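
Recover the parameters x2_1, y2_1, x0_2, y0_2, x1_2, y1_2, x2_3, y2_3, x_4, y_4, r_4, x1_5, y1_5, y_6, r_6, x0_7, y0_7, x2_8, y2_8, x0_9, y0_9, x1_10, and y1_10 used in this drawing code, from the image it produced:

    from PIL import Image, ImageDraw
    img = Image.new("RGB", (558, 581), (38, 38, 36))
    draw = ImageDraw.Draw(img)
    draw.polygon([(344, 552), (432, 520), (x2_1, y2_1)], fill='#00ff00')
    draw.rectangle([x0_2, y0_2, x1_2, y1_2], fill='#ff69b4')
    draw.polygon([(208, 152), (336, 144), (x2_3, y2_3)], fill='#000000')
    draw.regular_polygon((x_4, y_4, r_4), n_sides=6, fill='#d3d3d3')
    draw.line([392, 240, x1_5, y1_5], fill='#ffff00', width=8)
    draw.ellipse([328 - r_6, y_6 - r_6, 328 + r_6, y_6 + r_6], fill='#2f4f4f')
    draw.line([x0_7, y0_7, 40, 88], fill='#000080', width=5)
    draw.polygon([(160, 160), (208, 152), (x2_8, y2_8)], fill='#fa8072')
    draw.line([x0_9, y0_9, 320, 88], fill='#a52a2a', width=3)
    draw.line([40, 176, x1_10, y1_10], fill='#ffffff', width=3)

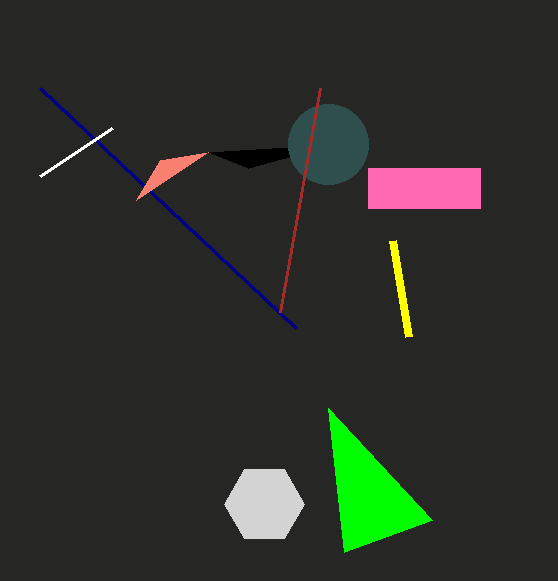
x2_1 = 328, y2_1 = 408, x0_2 = 368, y0_2 = 168, x1_2 = 480, y1_2 = 208, x2_3 = 248, y2_3 = 168, x_4 = 264, y_4 = 504, r_4 = 40, x1_5 = 408, y1_5 = 336, y_6 = 144, r_6 = 40, x0_7 = 296, y0_7 = 328, x2_8 = 136, y2_8 = 200, x0_9 = 280, y0_9 = 312, x1_10 = 112, y1_10 = 128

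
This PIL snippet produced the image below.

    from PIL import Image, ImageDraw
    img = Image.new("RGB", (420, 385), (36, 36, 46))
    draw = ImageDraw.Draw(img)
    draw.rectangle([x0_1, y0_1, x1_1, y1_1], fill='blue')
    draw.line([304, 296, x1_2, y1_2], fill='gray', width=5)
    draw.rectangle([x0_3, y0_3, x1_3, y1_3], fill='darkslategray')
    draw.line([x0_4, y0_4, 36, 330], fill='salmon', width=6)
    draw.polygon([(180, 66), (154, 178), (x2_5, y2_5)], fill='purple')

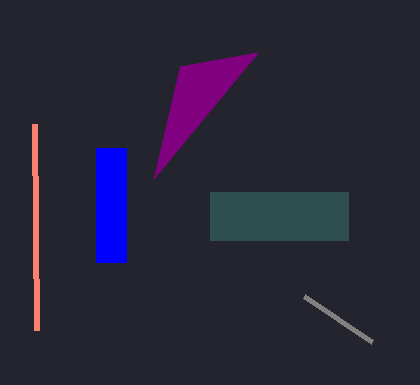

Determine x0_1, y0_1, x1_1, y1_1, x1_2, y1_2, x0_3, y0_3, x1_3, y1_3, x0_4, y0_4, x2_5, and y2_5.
x0_1 = 96
y0_1 = 148
x1_1 = 126
y1_1 = 262
x1_2 = 372
y1_2 = 342
x0_3 = 210
y0_3 = 192
x1_3 = 348
y1_3 = 240
x0_4 = 34
y0_4 = 124
x2_5 = 258
y2_5 = 52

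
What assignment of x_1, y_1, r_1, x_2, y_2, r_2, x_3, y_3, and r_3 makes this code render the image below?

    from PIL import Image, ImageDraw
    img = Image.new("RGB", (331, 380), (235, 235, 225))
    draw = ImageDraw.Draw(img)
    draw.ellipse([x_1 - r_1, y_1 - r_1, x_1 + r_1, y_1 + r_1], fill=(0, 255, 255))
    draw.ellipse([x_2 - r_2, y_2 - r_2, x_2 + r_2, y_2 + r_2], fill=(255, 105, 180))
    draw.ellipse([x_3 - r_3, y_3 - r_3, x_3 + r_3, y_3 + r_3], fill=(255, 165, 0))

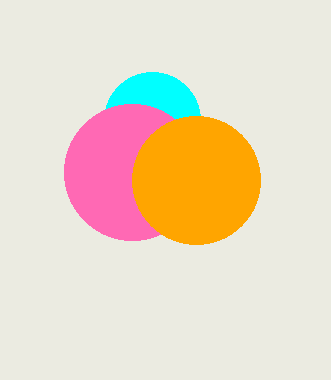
x_1 = 152; y_1 = 120; r_1 = 48; x_2 = 132; y_2 = 172; r_2 = 68; x_3 = 196; y_3 = 180; r_3 = 64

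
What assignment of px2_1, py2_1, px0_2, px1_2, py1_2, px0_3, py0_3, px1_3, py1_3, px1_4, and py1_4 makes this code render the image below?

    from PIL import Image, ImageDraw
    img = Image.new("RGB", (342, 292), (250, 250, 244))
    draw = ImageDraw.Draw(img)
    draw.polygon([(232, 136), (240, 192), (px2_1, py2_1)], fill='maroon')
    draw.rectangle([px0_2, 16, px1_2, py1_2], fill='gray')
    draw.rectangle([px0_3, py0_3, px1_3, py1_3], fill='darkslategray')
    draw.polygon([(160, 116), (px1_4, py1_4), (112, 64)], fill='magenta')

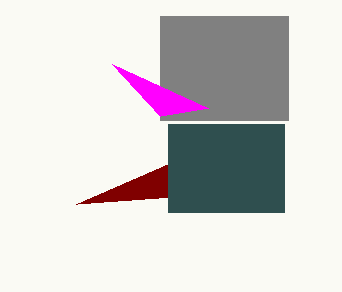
px2_1 = 76; py2_1 = 204; px0_2 = 160; px1_2 = 288; py1_2 = 120; px0_3 = 168; py0_3 = 124; px1_3 = 284; py1_3 = 212; px1_4 = 208; py1_4 = 108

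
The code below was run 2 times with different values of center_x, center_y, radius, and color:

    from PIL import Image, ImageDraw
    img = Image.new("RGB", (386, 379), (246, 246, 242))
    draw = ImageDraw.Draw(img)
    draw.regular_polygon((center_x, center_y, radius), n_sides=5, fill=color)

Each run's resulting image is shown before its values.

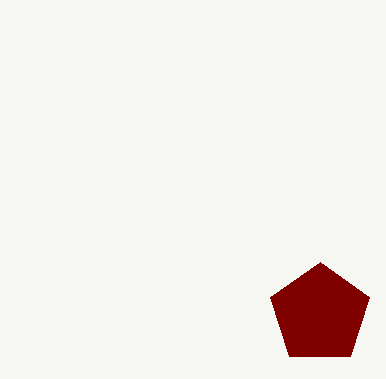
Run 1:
center_x = 320, center_y = 314, radius = 52, color = 'maroon'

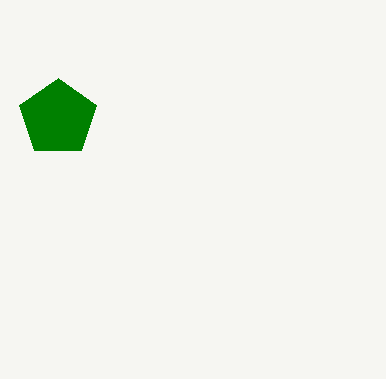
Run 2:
center_x = 58
center_y = 118
radius = 40
color = 'green'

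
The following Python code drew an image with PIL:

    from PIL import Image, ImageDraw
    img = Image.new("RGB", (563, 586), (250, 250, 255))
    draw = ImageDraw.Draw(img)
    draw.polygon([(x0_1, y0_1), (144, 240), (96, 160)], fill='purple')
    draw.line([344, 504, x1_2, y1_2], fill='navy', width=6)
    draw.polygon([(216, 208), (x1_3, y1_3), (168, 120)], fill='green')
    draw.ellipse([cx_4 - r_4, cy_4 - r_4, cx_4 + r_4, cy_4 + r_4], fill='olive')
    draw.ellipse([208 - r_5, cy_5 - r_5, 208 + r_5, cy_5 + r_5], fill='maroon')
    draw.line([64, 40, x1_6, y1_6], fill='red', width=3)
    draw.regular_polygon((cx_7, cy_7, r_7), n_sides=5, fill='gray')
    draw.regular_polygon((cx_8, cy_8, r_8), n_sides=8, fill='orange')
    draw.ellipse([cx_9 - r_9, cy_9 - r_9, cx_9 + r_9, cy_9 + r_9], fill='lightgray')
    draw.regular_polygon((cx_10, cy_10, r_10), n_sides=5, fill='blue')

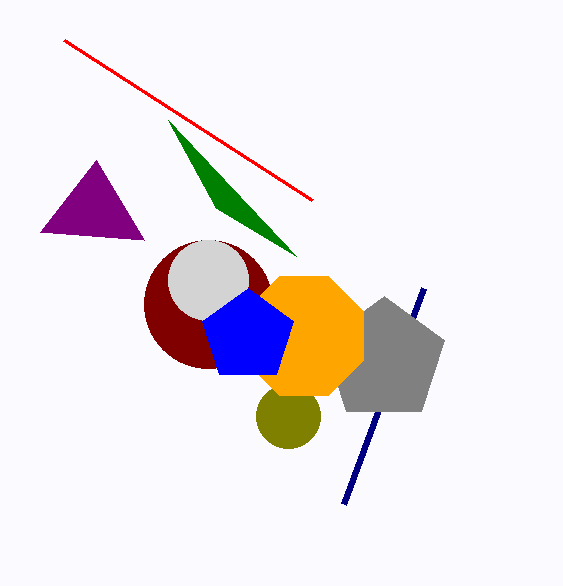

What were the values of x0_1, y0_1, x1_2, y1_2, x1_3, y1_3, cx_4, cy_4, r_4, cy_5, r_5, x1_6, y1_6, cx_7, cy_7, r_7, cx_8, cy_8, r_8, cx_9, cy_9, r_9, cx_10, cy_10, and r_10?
x0_1 = 40
y0_1 = 232
x1_2 = 424
y1_2 = 288
x1_3 = 296
y1_3 = 256
cx_4 = 288
cy_4 = 416
r_4 = 32
cy_5 = 304
r_5 = 64
x1_6 = 312
y1_6 = 200
cx_7 = 384
cy_7 = 360
r_7 = 64
cx_8 = 304
cy_8 = 336
r_8 = 64
cx_9 = 208
cy_9 = 280
r_9 = 40
cx_10 = 248
cy_10 = 336
r_10 = 48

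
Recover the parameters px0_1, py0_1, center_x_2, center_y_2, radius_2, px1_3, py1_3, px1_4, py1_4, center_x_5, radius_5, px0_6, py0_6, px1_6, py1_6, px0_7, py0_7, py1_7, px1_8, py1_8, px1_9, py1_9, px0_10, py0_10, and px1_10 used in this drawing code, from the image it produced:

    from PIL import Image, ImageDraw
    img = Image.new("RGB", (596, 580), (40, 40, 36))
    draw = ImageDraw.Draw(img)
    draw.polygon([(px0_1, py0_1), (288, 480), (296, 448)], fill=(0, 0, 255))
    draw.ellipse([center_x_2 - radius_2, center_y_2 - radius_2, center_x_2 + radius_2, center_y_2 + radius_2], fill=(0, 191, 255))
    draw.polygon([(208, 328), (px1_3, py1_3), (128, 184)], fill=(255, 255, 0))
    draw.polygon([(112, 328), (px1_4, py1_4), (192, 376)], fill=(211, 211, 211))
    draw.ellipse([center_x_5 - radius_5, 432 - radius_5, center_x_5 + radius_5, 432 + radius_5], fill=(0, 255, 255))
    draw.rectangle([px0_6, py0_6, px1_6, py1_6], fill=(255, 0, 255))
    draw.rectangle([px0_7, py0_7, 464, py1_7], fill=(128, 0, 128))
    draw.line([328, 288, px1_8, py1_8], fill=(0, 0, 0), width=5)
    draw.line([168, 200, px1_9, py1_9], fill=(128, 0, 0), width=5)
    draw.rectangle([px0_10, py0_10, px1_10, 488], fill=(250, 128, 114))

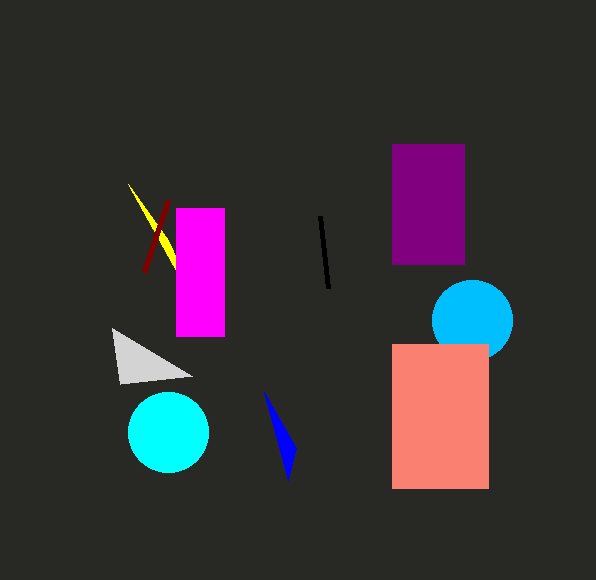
px0_1 = 264, py0_1 = 392, center_x_2 = 472, center_y_2 = 320, radius_2 = 40, px1_3 = 168, py1_3 = 240, px1_4 = 120, py1_4 = 384, center_x_5 = 168, radius_5 = 40, px0_6 = 176, py0_6 = 208, px1_6 = 224, py1_6 = 336, px0_7 = 392, py0_7 = 144, py1_7 = 264, px1_8 = 320, py1_8 = 216, px1_9 = 144, py1_9 = 272, px0_10 = 392, py0_10 = 344, px1_10 = 488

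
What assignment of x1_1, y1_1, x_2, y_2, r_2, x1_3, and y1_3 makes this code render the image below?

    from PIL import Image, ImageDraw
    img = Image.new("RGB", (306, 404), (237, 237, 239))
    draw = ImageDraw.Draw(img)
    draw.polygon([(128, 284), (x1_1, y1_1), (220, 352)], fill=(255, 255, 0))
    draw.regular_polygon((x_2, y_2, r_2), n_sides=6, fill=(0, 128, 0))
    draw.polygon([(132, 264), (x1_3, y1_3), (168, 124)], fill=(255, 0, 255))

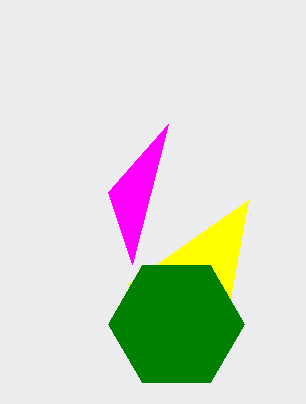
x1_1 = 248; y1_1 = 200; x_2 = 176; y_2 = 324; r_2 = 68; x1_3 = 108; y1_3 = 192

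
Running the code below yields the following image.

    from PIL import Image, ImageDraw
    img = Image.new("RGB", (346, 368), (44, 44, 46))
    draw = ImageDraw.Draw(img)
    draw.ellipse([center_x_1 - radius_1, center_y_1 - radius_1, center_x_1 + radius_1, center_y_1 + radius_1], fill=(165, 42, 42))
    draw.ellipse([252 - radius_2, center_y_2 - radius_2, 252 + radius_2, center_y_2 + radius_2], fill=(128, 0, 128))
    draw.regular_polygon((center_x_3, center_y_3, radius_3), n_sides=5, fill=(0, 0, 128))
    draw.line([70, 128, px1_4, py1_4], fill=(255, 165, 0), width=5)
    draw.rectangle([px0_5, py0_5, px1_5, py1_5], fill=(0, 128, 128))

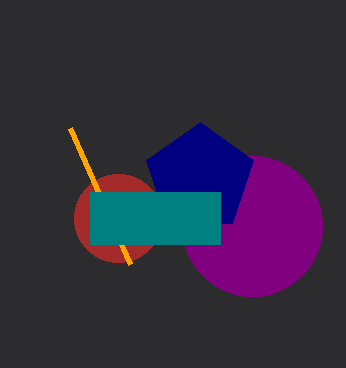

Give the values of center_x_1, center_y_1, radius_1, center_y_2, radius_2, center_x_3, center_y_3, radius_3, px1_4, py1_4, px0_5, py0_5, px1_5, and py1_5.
center_x_1 = 118
center_y_1 = 218
radius_1 = 44
center_y_2 = 226
radius_2 = 70
center_x_3 = 200
center_y_3 = 178
radius_3 = 56
px1_4 = 130
py1_4 = 264
px0_5 = 90
py0_5 = 192
px1_5 = 220
py1_5 = 244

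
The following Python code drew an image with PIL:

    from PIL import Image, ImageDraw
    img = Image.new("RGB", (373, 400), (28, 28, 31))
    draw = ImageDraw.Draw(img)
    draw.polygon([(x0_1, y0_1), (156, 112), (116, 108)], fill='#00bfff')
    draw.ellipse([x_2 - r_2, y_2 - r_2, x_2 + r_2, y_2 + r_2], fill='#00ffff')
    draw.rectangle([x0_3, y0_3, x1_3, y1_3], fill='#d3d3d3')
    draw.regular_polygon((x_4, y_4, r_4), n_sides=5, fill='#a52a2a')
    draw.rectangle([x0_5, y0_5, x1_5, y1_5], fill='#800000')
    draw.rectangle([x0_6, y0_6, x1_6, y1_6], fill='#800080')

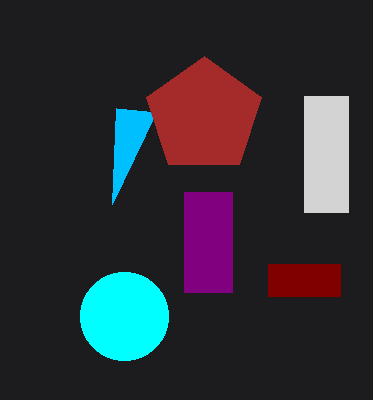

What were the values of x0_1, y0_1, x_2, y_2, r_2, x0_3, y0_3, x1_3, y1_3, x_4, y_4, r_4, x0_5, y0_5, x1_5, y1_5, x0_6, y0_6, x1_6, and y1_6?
x0_1 = 112, y0_1 = 204, x_2 = 124, y_2 = 316, r_2 = 44, x0_3 = 304, y0_3 = 96, x1_3 = 348, y1_3 = 212, x_4 = 204, y_4 = 116, r_4 = 60, x0_5 = 268, y0_5 = 264, x1_5 = 340, y1_5 = 296, x0_6 = 184, y0_6 = 192, x1_6 = 232, y1_6 = 292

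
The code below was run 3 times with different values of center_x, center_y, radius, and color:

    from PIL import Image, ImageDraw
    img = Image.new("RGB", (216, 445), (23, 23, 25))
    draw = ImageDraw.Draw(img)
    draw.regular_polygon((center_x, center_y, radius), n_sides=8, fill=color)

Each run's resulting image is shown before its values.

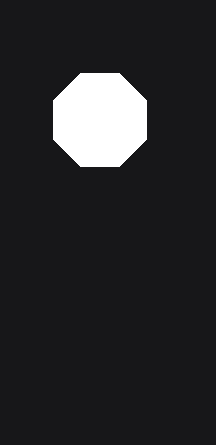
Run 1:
center_x = 100; center_y = 120; radius = 50; color = 'white'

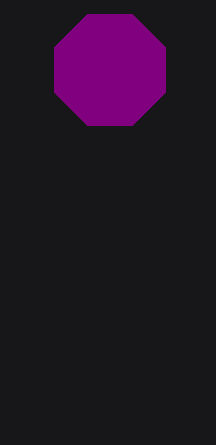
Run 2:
center_x = 110; center_y = 70; radius = 60; color = 'purple'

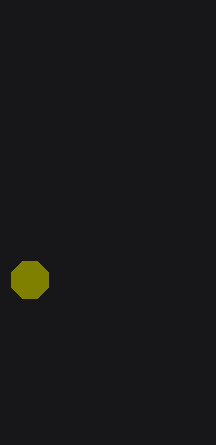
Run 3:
center_x = 30
center_y = 280
radius = 20
color = 'olive'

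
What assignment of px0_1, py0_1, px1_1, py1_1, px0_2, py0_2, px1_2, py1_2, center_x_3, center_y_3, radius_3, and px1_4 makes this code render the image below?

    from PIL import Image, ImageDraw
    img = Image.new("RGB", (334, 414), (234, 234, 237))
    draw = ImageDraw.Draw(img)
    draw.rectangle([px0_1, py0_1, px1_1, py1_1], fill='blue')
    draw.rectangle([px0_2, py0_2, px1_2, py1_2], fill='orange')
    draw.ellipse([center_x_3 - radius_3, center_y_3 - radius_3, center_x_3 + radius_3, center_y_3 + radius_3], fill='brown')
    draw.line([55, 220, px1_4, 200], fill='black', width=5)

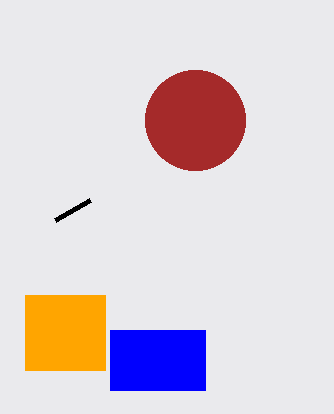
px0_1 = 110
py0_1 = 330
px1_1 = 205
py1_1 = 390
px0_2 = 25
py0_2 = 295
px1_2 = 105
py1_2 = 370
center_x_3 = 195
center_y_3 = 120
radius_3 = 50
px1_4 = 90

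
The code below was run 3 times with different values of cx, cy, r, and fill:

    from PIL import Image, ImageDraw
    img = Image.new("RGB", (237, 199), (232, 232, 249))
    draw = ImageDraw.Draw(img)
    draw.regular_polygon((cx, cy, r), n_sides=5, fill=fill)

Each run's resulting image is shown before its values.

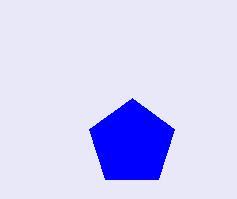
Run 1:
cx = 132; cy = 143; r = 45; fill = 'blue'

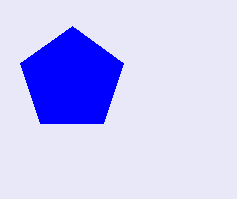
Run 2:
cx = 72
cy = 80
r = 54
fill = 'blue'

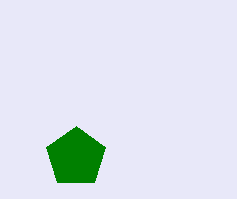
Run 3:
cx = 76; cy = 157; r = 31; fill = 'green'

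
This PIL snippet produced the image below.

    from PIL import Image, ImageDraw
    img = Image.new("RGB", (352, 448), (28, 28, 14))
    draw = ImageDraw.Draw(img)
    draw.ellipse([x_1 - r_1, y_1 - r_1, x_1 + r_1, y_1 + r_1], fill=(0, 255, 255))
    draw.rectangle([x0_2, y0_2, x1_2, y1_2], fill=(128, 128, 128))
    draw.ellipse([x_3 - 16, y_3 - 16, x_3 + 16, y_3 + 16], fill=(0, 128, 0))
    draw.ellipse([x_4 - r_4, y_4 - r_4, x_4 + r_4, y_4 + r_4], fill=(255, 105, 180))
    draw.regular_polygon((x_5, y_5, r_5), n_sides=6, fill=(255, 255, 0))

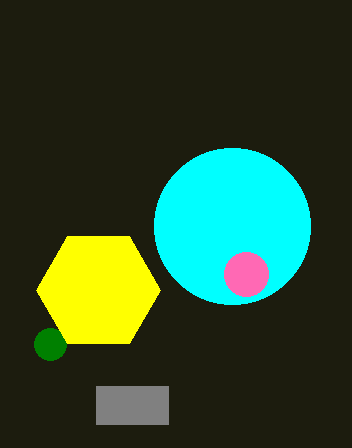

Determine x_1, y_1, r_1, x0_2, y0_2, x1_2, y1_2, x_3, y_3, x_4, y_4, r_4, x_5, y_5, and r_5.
x_1 = 232; y_1 = 226; r_1 = 78; x0_2 = 96; y0_2 = 386; x1_2 = 168; y1_2 = 424; x_3 = 50; y_3 = 344; x_4 = 246; y_4 = 274; r_4 = 22; x_5 = 98; y_5 = 290; r_5 = 62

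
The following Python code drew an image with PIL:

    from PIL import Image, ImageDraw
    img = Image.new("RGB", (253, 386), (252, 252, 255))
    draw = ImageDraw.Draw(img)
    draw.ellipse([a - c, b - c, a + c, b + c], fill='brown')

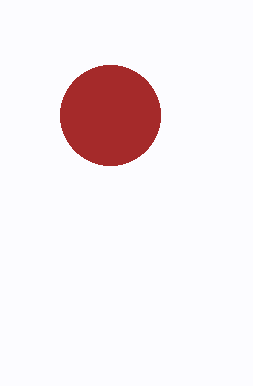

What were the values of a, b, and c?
a = 110, b = 115, c = 50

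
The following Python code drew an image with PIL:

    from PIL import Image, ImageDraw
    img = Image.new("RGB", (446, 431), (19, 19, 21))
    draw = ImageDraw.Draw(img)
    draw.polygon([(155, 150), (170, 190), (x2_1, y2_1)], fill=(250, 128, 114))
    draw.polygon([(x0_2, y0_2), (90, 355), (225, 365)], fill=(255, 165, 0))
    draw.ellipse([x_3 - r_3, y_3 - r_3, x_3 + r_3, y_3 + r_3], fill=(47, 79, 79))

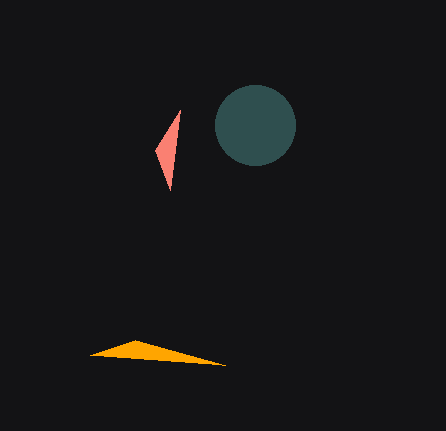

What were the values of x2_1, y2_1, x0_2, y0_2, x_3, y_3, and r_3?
x2_1 = 180; y2_1 = 110; x0_2 = 135; y0_2 = 340; x_3 = 255; y_3 = 125; r_3 = 40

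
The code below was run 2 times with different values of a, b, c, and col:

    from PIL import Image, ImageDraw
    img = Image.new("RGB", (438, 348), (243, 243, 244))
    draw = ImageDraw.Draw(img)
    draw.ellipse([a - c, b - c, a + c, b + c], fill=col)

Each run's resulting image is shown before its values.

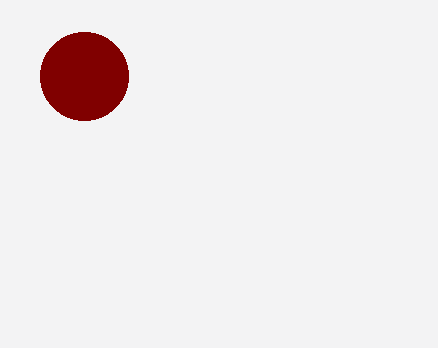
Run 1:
a = 84, b = 76, c = 44, col = 'maroon'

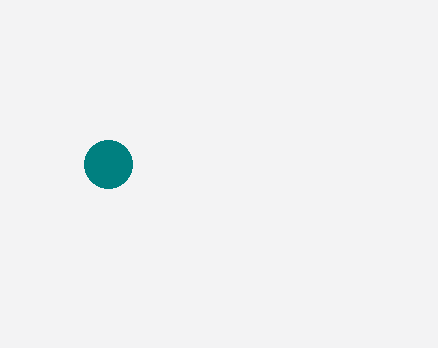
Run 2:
a = 108; b = 164; c = 24; col = 'teal'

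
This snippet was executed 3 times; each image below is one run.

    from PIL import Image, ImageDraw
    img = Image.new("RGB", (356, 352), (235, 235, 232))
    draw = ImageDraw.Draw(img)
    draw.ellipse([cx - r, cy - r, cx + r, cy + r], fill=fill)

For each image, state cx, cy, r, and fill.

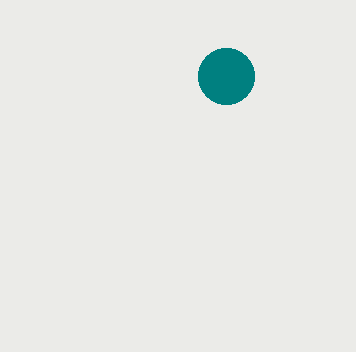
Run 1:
cx = 226, cy = 76, r = 28, fill = 'teal'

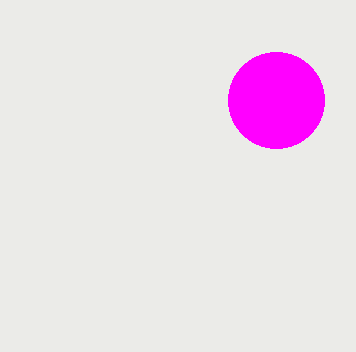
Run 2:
cx = 276
cy = 100
r = 48
fill = 'magenta'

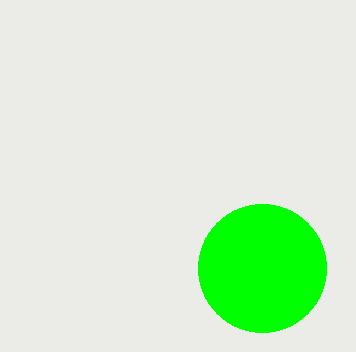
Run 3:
cx = 262; cy = 268; r = 64; fill = 'lime'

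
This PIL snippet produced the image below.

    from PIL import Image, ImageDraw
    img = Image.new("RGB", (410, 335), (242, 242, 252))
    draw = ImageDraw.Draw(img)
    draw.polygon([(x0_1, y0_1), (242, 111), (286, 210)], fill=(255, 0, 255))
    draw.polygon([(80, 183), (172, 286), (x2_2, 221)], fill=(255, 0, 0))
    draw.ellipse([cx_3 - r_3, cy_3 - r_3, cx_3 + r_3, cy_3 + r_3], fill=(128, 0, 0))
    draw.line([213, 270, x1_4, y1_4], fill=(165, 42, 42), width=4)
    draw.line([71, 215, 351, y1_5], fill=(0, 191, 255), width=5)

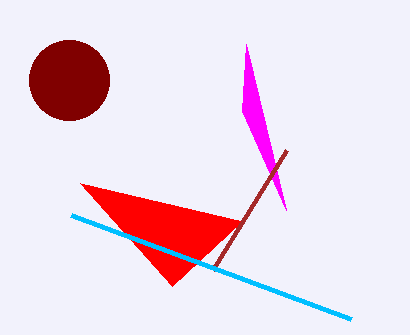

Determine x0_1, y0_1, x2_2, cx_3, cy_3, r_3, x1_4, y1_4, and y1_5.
x0_1 = 246; y0_1 = 44; x2_2 = 242; cx_3 = 69; cy_3 = 80; r_3 = 40; x1_4 = 287; y1_4 = 150; y1_5 = 319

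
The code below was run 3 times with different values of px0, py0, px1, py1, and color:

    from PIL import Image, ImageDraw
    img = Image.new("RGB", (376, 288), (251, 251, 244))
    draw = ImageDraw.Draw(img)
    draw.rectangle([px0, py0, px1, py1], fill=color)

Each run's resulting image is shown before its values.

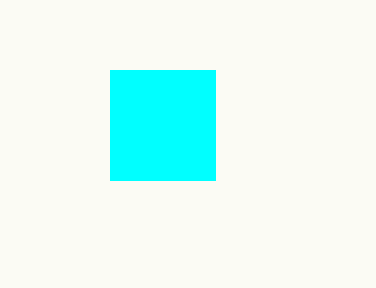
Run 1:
px0 = 110; py0 = 70; px1 = 215; py1 = 180; color = 'cyan'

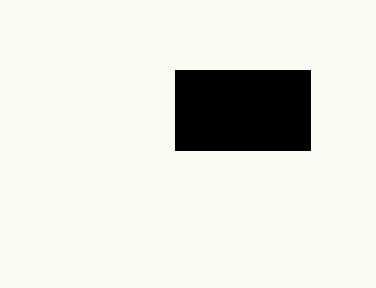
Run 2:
px0 = 175, py0 = 70, px1 = 310, py1 = 150, color = 'black'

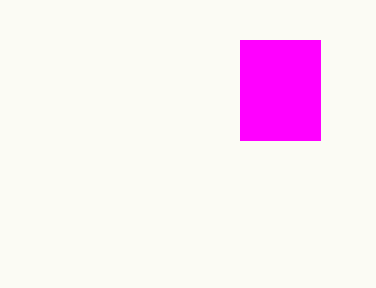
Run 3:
px0 = 240
py0 = 40
px1 = 320
py1 = 140
color = 'magenta'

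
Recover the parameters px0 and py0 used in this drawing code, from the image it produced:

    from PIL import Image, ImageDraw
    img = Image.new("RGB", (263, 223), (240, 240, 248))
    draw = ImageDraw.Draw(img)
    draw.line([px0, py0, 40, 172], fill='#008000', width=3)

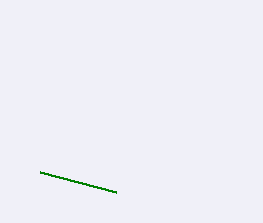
px0 = 116
py0 = 192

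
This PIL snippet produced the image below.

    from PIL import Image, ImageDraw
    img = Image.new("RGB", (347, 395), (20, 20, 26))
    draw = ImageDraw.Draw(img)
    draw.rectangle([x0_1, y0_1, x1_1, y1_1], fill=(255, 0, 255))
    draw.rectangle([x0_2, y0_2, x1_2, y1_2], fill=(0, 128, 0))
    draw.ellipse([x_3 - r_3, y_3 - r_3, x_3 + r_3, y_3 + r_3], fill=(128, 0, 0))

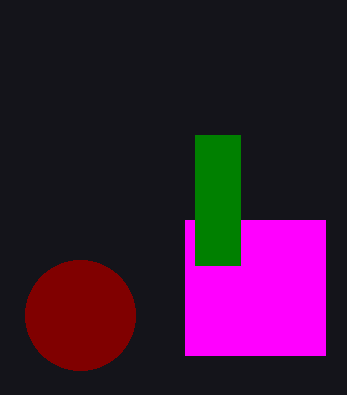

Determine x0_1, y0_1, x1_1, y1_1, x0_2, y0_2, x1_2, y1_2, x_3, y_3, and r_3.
x0_1 = 185; y0_1 = 220; x1_1 = 325; y1_1 = 355; x0_2 = 195; y0_2 = 135; x1_2 = 240; y1_2 = 265; x_3 = 80; y_3 = 315; r_3 = 55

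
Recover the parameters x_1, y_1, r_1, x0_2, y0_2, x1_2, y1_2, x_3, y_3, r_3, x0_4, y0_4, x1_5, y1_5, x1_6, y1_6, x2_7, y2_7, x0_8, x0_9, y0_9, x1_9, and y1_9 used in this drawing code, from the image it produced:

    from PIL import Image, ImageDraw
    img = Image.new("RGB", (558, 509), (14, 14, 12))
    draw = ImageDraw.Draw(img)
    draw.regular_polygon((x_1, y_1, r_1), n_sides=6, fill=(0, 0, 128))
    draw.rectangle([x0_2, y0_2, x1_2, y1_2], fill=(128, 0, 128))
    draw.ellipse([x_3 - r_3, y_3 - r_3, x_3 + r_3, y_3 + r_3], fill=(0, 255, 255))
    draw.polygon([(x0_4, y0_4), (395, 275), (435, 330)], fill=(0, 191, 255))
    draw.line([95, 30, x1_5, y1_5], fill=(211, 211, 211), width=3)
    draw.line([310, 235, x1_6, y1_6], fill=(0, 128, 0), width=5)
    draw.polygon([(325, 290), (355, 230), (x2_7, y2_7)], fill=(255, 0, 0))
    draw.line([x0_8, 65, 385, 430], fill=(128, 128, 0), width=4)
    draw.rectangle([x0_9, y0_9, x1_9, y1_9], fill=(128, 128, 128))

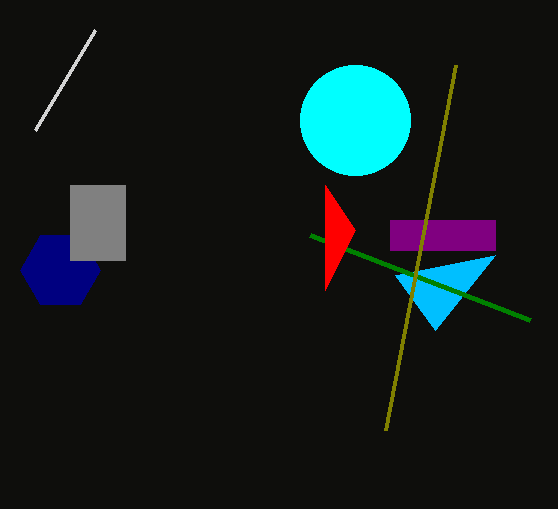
x_1 = 60
y_1 = 270
r_1 = 40
x0_2 = 390
y0_2 = 220
x1_2 = 495
y1_2 = 250
x_3 = 355
y_3 = 120
r_3 = 55
x0_4 = 495
y0_4 = 255
x1_5 = 35
y1_5 = 130
x1_6 = 530
y1_6 = 320
x2_7 = 325
y2_7 = 185
x0_8 = 455
x0_9 = 70
y0_9 = 185
x1_9 = 125
y1_9 = 260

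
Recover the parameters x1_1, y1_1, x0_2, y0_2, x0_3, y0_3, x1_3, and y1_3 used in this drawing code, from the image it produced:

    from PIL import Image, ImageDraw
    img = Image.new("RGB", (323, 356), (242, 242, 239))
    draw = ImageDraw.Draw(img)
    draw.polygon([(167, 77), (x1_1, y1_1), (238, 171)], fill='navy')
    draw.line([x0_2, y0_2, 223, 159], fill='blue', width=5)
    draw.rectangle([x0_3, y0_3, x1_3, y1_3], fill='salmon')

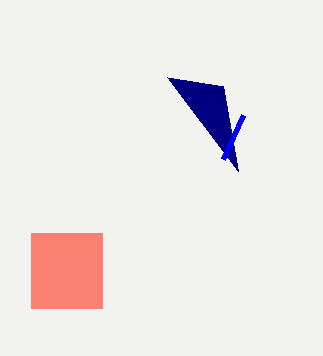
x1_1 = 223; y1_1 = 86; x0_2 = 243; y0_2 = 115; x0_3 = 31; y0_3 = 233; x1_3 = 102; y1_3 = 308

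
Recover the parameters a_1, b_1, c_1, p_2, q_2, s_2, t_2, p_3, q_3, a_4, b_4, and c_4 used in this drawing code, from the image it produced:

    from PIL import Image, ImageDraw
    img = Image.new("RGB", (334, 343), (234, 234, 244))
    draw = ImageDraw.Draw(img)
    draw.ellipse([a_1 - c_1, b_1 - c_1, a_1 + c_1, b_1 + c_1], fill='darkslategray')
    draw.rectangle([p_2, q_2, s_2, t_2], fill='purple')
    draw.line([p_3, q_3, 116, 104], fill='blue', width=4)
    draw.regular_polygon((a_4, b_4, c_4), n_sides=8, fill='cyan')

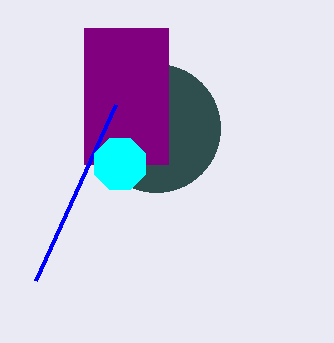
a_1 = 156, b_1 = 128, c_1 = 64, p_2 = 84, q_2 = 28, s_2 = 168, t_2 = 164, p_3 = 36, q_3 = 280, a_4 = 120, b_4 = 164, c_4 = 28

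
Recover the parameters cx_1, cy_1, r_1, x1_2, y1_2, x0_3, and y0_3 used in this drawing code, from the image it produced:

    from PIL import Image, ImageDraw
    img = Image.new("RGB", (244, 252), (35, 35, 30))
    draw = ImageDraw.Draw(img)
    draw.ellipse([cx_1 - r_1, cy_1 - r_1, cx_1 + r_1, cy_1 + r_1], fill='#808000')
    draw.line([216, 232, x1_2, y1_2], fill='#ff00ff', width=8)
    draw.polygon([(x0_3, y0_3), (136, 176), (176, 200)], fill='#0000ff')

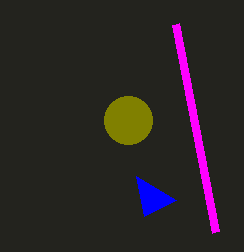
cx_1 = 128, cy_1 = 120, r_1 = 24, x1_2 = 176, y1_2 = 24, x0_3 = 144, y0_3 = 216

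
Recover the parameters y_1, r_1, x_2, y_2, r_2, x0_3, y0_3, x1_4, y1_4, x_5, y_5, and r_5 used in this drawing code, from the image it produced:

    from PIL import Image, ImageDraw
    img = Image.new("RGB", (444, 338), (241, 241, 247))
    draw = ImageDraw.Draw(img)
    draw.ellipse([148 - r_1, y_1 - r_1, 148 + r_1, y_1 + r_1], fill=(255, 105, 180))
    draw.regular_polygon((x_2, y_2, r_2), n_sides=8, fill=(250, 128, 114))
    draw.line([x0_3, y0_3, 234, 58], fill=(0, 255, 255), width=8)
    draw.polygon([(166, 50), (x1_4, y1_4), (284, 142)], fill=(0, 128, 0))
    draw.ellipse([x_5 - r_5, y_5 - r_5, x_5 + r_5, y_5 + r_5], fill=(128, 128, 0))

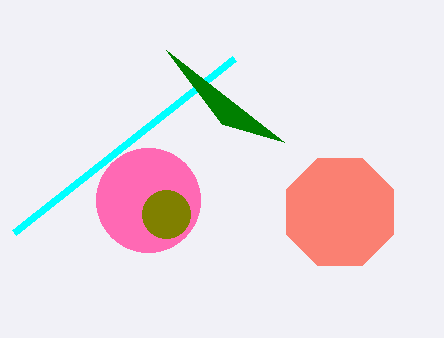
y_1 = 200, r_1 = 52, x_2 = 340, y_2 = 212, r_2 = 58, x0_3 = 14, y0_3 = 232, x1_4 = 222, y1_4 = 124, x_5 = 166, y_5 = 214, r_5 = 24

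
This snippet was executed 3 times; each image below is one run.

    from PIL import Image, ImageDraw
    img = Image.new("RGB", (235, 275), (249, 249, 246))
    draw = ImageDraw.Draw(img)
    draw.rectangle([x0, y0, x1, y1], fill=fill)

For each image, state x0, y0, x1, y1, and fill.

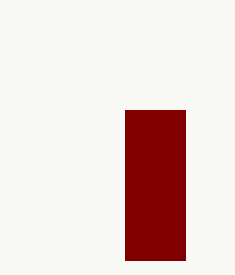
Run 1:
x0 = 125, y0 = 110, x1 = 185, y1 = 260, fill = 'maroon'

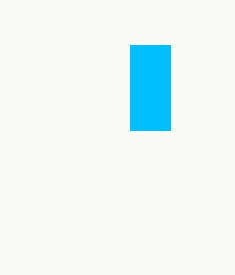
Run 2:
x0 = 130, y0 = 45, x1 = 170, y1 = 130, fill = 'deepskyblue'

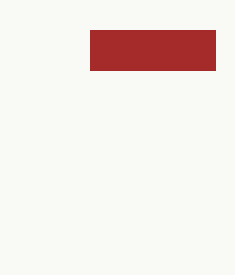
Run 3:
x0 = 90, y0 = 30, x1 = 215, y1 = 70, fill = 'brown'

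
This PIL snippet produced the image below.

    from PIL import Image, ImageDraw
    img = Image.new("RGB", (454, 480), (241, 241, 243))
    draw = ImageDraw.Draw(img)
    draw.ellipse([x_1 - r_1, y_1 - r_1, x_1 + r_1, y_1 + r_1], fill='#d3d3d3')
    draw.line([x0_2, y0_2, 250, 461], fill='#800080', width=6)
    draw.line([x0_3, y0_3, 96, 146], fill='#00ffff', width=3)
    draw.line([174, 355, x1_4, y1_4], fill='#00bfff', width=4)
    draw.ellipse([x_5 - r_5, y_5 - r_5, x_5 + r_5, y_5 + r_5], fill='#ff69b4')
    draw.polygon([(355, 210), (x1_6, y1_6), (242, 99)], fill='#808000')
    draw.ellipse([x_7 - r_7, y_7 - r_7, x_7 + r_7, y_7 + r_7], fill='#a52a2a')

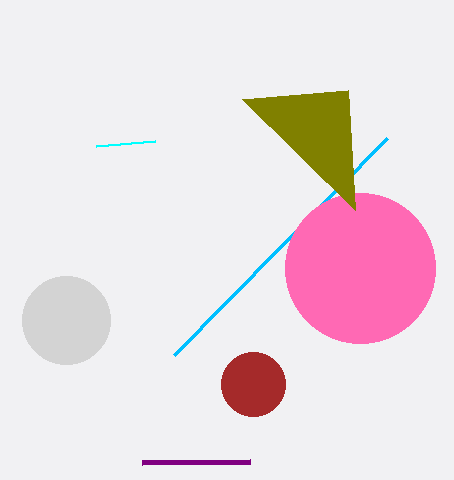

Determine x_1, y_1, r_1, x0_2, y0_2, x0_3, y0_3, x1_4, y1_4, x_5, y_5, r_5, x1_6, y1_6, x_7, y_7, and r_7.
x_1 = 66; y_1 = 320; r_1 = 44; x0_2 = 142; y0_2 = 462; x0_3 = 155; y0_3 = 141; x1_4 = 387; y1_4 = 138; x_5 = 360; y_5 = 268; r_5 = 75; x1_6 = 348; y1_6 = 90; x_7 = 253; y_7 = 384; r_7 = 32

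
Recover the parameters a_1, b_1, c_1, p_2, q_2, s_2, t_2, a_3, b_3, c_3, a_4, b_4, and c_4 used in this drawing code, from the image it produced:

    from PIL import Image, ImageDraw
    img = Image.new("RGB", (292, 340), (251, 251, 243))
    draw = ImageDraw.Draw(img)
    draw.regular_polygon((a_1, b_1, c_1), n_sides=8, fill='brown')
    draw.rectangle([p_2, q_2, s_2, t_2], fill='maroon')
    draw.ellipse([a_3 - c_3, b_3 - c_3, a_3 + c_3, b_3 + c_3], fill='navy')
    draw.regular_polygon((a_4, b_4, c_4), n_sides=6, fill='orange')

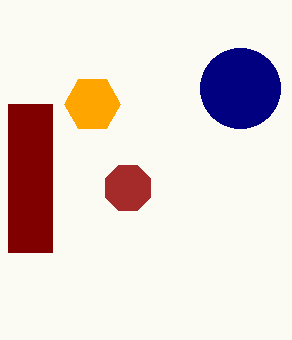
a_1 = 128; b_1 = 188; c_1 = 24; p_2 = 8; q_2 = 104; s_2 = 52; t_2 = 252; a_3 = 240; b_3 = 88; c_3 = 40; a_4 = 92; b_4 = 104; c_4 = 28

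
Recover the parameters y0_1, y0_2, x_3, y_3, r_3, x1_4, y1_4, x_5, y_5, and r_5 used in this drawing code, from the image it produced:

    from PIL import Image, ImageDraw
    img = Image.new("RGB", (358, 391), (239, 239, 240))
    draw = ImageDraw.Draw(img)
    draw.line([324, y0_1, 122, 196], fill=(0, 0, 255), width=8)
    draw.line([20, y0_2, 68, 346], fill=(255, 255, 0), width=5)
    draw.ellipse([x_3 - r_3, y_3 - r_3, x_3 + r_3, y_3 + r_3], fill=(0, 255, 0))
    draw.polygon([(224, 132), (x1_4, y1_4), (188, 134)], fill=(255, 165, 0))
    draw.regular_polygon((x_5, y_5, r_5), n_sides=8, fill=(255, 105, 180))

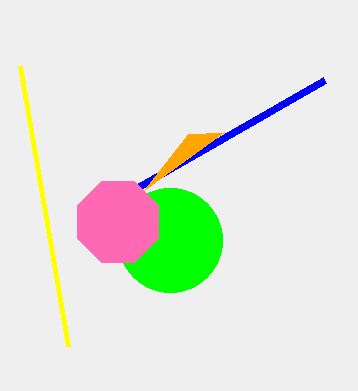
y0_1 = 80
y0_2 = 66
x_3 = 170
y_3 = 240
r_3 = 52
x1_4 = 144
y1_4 = 190
x_5 = 118
y_5 = 222
r_5 = 44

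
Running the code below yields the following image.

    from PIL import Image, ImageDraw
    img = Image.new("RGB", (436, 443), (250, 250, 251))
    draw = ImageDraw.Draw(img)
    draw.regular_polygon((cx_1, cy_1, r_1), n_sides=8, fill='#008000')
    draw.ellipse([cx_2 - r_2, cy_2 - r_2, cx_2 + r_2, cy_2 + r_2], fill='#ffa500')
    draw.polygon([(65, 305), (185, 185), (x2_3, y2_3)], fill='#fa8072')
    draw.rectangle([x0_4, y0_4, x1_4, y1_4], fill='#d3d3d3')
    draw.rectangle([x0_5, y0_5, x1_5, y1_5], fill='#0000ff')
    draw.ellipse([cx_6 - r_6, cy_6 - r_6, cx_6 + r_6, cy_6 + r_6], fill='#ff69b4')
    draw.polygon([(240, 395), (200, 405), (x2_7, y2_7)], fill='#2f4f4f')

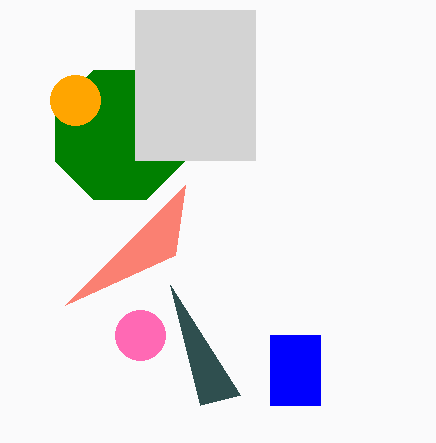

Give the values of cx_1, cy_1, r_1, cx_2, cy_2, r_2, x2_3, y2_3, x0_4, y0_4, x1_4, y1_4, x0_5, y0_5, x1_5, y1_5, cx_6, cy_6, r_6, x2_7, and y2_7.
cx_1 = 120, cy_1 = 135, r_1 = 70, cx_2 = 75, cy_2 = 100, r_2 = 25, x2_3 = 175, y2_3 = 255, x0_4 = 135, y0_4 = 10, x1_4 = 255, y1_4 = 160, x0_5 = 270, y0_5 = 335, x1_5 = 320, y1_5 = 405, cx_6 = 140, cy_6 = 335, r_6 = 25, x2_7 = 170, y2_7 = 285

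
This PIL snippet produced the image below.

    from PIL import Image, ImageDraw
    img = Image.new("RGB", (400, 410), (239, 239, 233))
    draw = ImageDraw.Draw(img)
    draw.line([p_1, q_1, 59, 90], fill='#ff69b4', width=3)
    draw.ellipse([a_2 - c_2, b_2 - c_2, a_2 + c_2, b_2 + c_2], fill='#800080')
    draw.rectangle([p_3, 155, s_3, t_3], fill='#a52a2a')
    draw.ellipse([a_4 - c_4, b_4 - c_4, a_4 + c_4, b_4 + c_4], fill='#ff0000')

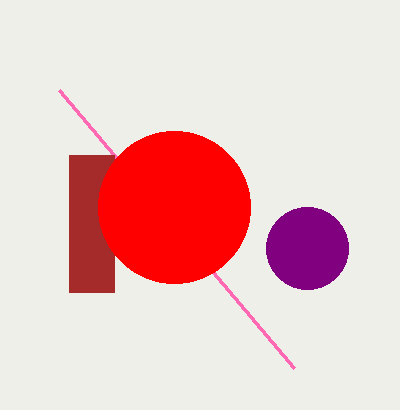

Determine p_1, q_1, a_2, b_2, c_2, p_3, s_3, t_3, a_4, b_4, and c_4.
p_1 = 294; q_1 = 368; a_2 = 307; b_2 = 248; c_2 = 41; p_3 = 69; s_3 = 114; t_3 = 292; a_4 = 174; b_4 = 207; c_4 = 76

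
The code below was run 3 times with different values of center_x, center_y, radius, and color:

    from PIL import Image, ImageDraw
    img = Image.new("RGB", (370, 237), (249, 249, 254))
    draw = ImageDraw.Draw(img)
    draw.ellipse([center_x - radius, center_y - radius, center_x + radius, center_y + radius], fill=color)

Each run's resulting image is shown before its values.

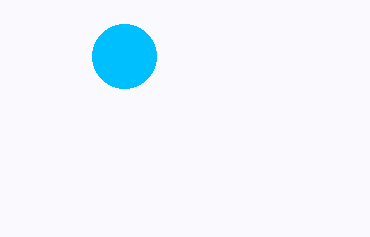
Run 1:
center_x = 124; center_y = 56; radius = 32; color = 'deepskyblue'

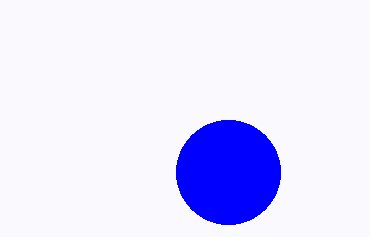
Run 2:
center_x = 228
center_y = 172
radius = 52
color = 'blue'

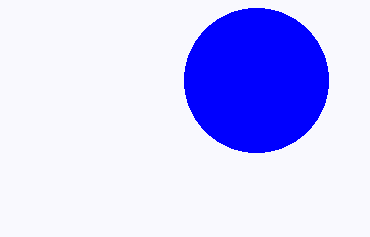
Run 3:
center_x = 256
center_y = 80
radius = 72
color = 'blue'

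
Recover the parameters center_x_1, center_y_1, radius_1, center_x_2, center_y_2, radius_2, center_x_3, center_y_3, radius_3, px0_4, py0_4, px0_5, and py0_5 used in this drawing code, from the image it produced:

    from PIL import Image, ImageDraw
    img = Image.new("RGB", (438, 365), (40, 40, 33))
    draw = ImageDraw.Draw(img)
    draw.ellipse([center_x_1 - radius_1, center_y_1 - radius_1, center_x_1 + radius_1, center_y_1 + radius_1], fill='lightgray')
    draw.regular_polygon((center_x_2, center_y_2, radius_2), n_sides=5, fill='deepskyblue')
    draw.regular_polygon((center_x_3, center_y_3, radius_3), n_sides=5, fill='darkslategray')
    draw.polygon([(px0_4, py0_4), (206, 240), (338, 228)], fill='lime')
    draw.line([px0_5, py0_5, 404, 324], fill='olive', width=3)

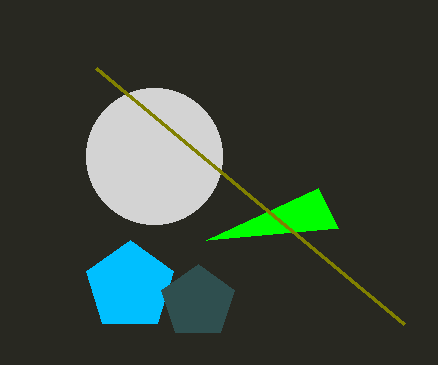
center_x_1 = 154; center_y_1 = 156; radius_1 = 68; center_x_2 = 130; center_y_2 = 286; radius_2 = 46; center_x_3 = 198; center_y_3 = 302; radius_3 = 38; px0_4 = 318; py0_4 = 188; px0_5 = 96; py0_5 = 68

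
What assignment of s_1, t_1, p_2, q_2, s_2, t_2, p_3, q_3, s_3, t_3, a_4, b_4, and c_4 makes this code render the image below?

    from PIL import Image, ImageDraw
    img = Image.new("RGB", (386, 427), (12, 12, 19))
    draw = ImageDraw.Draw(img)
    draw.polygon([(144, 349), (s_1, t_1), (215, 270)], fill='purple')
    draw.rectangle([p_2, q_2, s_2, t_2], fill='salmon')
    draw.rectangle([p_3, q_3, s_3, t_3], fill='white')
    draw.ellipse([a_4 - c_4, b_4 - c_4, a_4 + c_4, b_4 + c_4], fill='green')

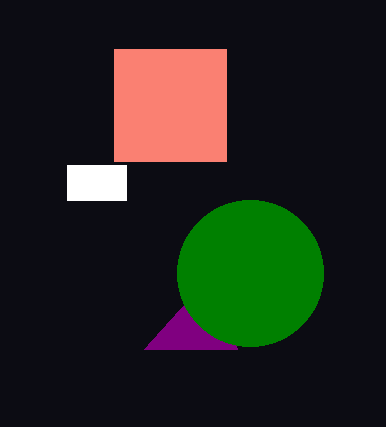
s_1 = 237
t_1 = 349
p_2 = 114
q_2 = 49
s_2 = 226
t_2 = 161
p_3 = 67
q_3 = 165
s_3 = 126
t_3 = 200
a_4 = 250
b_4 = 273
c_4 = 73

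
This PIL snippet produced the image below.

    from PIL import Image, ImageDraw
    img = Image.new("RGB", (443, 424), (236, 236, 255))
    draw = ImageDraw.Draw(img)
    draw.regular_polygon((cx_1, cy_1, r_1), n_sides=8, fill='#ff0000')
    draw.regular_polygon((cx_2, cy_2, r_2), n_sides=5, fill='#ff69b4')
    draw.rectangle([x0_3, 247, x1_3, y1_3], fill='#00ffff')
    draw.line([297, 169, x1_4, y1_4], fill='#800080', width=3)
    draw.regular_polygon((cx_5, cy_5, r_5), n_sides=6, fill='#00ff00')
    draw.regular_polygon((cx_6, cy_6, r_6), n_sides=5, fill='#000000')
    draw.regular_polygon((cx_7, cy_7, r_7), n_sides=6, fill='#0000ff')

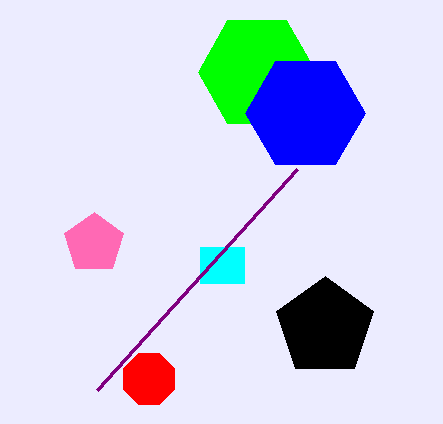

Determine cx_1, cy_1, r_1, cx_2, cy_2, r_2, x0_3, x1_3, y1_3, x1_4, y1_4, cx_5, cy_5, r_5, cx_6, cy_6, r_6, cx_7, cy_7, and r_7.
cx_1 = 149; cy_1 = 379; r_1 = 28; cx_2 = 94; cy_2 = 243; r_2 = 31; x0_3 = 200; x1_3 = 244; y1_3 = 283; x1_4 = 97; y1_4 = 390; cx_5 = 257; cy_5 = 72; r_5 = 59; cx_6 = 325; cy_6 = 327; r_6 = 51; cx_7 = 305; cy_7 = 113; r_7 = 60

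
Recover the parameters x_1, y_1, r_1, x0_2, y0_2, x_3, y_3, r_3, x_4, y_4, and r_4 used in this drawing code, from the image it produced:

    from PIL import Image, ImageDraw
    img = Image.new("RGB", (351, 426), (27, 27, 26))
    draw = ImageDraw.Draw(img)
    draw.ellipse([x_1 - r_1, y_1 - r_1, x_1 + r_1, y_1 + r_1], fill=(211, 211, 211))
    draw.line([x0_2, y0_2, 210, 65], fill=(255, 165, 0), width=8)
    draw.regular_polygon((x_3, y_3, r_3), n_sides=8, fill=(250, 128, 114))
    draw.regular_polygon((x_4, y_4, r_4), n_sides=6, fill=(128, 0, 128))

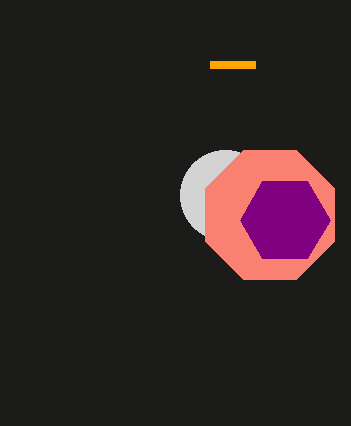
x_1 = 225
y_1 = 195
r_1 = 45
x0_2 = 255
y0_2 = 65
x_3 = 270
y_3 = 215
r_3 = 70
x_4 = 285
y_4 = 220
r_4 = 45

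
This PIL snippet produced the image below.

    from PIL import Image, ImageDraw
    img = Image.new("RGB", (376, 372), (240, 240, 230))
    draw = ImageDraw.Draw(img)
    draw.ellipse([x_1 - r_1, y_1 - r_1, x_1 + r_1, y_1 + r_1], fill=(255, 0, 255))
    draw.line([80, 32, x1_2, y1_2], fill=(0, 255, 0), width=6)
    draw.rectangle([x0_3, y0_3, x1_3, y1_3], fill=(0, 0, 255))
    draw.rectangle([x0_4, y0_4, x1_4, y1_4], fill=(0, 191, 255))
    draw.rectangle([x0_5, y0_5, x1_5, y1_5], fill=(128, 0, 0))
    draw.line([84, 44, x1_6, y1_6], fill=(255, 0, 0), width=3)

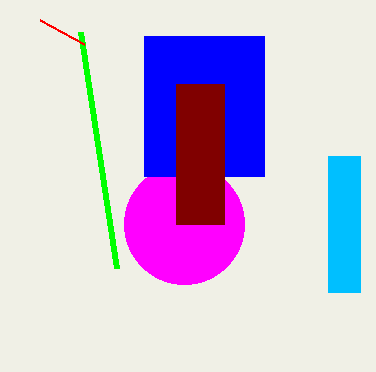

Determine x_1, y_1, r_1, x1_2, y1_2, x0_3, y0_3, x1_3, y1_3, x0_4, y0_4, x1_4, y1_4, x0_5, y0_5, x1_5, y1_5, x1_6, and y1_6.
x_1 = 184; y_1 = 224; r_1 = 60; x1_2 = 116; y1_2 = 268; x0_3 = 144; y0_3 = 36; x1_3 = 264; y1_3 = 176; x0_4 = 328; y0_4 = 156; x1_4 = 360; y1_4 = 292; x0_5 = 176; y0_5 = 84; x1_5 = 224; y1_5 = 224; x1_6 = 40; y1_6 = 20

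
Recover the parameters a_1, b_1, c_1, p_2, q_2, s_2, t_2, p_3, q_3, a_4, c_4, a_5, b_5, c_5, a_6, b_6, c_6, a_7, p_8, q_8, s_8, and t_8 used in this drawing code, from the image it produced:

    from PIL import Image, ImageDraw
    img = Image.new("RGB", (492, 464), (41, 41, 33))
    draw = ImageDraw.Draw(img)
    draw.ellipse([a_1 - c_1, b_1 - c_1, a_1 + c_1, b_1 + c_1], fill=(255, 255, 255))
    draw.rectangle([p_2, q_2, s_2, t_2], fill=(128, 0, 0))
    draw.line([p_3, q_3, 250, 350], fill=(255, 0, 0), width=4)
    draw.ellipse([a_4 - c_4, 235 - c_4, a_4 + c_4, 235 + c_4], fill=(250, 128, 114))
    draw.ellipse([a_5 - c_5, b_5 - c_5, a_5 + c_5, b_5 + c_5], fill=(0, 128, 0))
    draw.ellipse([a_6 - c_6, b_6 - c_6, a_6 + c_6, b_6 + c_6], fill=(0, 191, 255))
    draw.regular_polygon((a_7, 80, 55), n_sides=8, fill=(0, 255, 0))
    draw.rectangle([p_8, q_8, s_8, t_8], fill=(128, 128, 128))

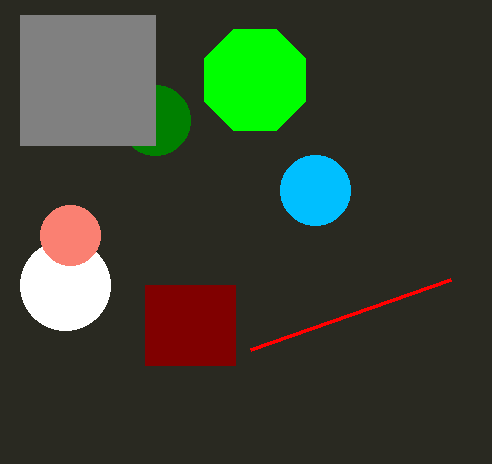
a_1 = 65; b_1 = 285; c_1 = 45; p_2 = 145; q_2 = 285; s_2 = 235; t_2 = 365; p_3 = 450; q_3 = 280; a_4 = 70; c_4 = 30; a_5 = 155; b_5 = 120; c_5 = 35; a_6 = 315; b_6 = 190; c_6 = 35; a_7 = 255; p_8 = 20; q_8 = 15; s_8 = 155; t_8 = 145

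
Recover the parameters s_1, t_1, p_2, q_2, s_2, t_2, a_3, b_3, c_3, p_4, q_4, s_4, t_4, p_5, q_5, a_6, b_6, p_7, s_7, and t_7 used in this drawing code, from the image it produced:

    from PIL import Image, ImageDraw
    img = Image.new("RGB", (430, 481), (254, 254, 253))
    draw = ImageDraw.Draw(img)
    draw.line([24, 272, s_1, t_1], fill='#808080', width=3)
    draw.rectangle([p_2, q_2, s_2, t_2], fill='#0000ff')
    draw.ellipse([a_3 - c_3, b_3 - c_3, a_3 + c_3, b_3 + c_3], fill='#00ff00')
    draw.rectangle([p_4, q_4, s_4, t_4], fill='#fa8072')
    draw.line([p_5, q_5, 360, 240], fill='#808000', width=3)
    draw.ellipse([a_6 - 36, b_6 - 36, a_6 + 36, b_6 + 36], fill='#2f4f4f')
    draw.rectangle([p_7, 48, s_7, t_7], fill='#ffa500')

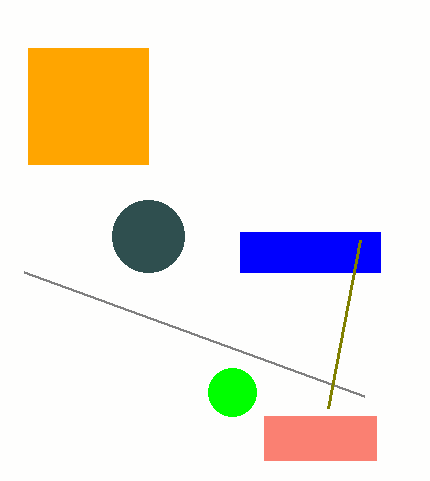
s_1 = 364, t_1 = 396, p_2 = 240, q_2 = 232, s_2 = 380, t_2 = 272, a_3 = 232, b_3 = 392, c_3 = 24, p_4 = 264, q_4 = 416, s_4 = 376, t_4 = 460, p_5 = 328, q_5 = 408, a_6 = 148, b_6 = 236, p_7 = 28, s_7 = 148, t_7 = 164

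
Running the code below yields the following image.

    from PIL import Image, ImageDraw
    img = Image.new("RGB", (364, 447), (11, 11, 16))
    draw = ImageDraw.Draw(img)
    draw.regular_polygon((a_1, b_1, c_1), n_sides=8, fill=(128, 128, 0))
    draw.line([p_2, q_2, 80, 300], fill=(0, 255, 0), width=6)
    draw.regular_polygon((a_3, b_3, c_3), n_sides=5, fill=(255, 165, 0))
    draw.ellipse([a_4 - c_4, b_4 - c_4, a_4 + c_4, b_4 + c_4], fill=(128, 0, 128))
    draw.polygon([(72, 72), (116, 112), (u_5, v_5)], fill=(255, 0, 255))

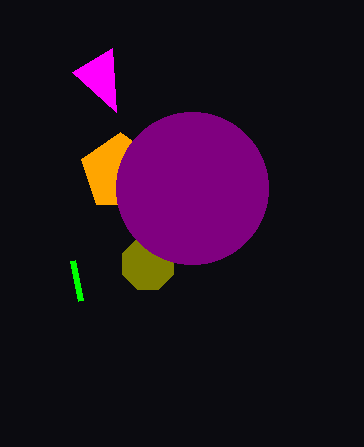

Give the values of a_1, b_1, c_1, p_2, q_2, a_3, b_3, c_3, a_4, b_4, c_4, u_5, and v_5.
a_1 = 148; b_1 = 264; c_1 = 28; p_2 = 72; q_2 = 260; a_3 = 120; b_3 = 172; c_3 = 40; a_4 = 192; b_4 = 188; c_4 = 76; u_5 = 112; v_5 = 48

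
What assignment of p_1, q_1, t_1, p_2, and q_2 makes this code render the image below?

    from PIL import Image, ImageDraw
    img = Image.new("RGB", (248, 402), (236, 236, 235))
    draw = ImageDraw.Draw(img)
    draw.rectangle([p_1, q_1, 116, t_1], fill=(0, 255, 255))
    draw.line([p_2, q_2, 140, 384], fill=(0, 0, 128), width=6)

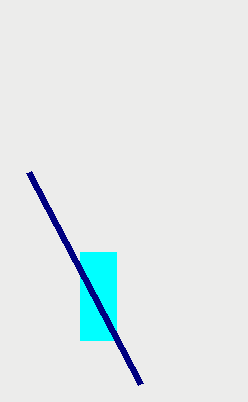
p_1 = 80; q_1 = 252; t_1 = 340; p_2 = 28; q_2 = 172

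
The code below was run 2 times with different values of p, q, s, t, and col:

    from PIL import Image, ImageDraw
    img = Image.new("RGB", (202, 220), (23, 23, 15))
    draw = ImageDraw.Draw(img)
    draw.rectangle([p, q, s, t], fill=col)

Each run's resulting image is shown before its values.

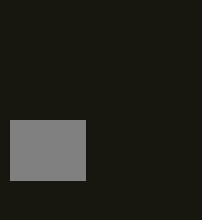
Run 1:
p = 10
q = 120
s = 85
t = 180
col = 'gray'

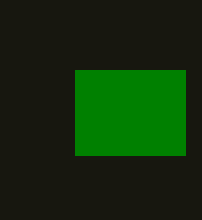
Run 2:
p = 75
q = 70
s = 185
t = 155
col = 'green'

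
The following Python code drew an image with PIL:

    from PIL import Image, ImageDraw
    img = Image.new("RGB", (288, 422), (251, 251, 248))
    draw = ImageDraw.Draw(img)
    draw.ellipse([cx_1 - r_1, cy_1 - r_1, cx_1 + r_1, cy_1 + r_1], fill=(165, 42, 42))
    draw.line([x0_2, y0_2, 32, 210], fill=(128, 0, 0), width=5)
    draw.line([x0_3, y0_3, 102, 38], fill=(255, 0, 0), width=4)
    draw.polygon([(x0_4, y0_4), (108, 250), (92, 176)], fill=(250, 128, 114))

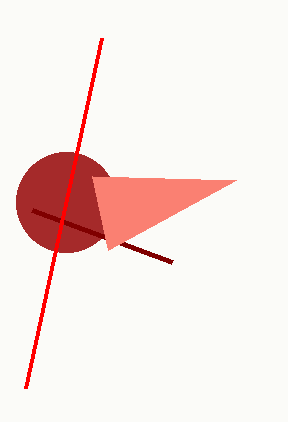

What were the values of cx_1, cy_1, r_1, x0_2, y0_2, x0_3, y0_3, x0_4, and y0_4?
cx_1 = 66
cy_1 = 202
r_1 = 50
x0_2 = 172
y0_2 = 262
x0_3 = 26
y0_3 = 388
x0_4 = 236
y0_4 = 180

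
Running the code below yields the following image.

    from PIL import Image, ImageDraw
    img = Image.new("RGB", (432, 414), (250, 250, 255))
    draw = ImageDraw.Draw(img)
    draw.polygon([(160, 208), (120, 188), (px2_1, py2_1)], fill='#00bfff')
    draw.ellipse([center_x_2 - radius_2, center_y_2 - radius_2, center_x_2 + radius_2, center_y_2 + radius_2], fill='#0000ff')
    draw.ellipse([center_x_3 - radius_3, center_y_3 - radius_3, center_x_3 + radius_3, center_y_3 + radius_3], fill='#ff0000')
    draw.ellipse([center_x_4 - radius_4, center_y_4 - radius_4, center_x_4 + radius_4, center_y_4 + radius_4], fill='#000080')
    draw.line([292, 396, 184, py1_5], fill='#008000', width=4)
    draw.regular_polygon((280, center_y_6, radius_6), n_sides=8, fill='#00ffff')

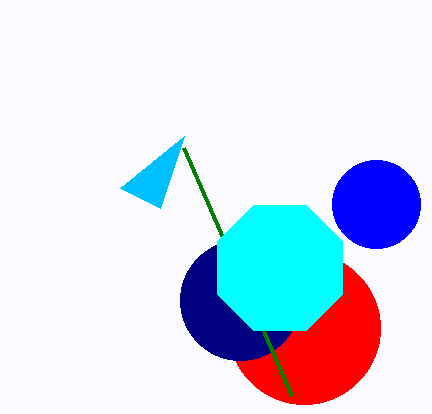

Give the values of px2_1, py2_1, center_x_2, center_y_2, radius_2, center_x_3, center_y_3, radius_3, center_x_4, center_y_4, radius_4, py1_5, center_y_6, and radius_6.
px2_1 = 184, py2_1 = 136, center_x_2 = 376, center_y_2 = 204, radius_2 = 44, center_x_3 = 304, center_y_3 = 328, radius_3 = 76, center_x_4 = 240, center_y_4 = 300, radius_4 = 60, py1_5 = 148, center_y_6 = 268, radius_6 = 68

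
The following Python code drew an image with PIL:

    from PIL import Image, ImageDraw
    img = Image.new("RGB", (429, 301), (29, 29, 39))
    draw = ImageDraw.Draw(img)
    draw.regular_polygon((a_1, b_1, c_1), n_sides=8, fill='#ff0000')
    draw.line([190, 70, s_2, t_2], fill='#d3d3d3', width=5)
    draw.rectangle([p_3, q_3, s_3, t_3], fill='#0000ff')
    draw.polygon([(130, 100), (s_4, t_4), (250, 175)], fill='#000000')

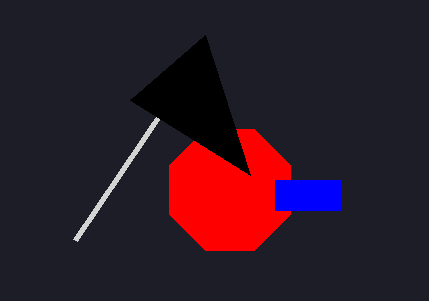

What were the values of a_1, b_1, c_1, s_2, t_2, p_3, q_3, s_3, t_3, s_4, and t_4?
a_1 = 230
b_1 = 190
c_1 = 65
s_2 = 75
t_2 = 240
p_3 = 275
q_3 = 180
s_3 = 340
t_3 = 210
s_4 = 205
t_4 = 35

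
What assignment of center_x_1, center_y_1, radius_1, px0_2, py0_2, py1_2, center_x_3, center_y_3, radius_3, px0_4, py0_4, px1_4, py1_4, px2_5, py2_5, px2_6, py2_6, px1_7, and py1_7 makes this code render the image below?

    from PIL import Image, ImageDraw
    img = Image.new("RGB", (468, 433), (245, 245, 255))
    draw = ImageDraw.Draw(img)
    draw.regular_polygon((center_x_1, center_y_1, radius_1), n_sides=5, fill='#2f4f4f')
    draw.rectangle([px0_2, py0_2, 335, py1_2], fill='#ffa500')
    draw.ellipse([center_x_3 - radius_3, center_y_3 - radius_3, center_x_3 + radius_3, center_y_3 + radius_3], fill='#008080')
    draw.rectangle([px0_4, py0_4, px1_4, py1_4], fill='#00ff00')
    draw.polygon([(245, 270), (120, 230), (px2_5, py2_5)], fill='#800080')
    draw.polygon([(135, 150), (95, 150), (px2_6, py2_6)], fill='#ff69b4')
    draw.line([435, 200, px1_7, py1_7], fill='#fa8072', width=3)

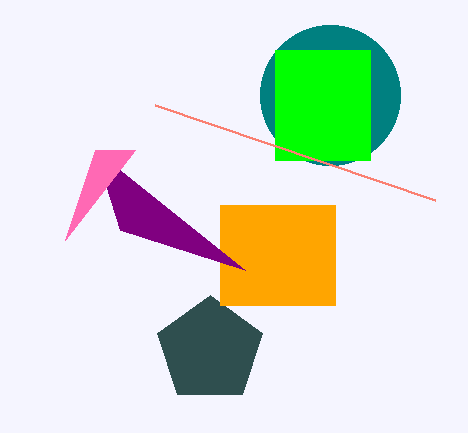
center_x_1 = 210, center_y_1 = 350, radius_1 = 55, px0_2 = 220, py0_2 = 205, py1_2 = 305, center_x_3 = 330, center_y_3 = 95, radius_3 = 70, px0_4 = 275, py0_4 = 50, px1_4 = 370, py1_4 = 160, px2_5 = 95, py2_5 = 150, px2_6 = 65, py2_6 = 240, px1_7 = 155, py1_7 = 105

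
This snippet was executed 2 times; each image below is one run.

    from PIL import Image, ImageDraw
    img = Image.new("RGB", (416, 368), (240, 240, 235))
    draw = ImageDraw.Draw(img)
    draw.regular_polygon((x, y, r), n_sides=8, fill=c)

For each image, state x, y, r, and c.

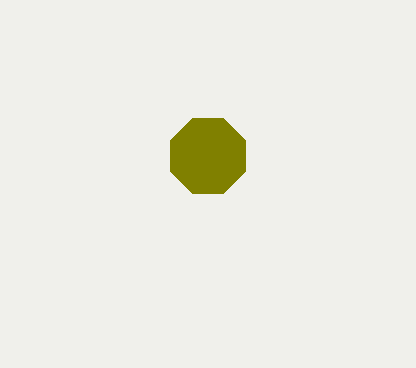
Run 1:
x = 208
y = 156
r = 41
c = 'olive'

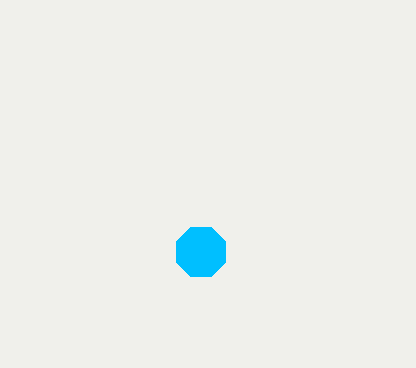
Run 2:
x = 201, y = 252, r = 27, c = 'deepskyblue'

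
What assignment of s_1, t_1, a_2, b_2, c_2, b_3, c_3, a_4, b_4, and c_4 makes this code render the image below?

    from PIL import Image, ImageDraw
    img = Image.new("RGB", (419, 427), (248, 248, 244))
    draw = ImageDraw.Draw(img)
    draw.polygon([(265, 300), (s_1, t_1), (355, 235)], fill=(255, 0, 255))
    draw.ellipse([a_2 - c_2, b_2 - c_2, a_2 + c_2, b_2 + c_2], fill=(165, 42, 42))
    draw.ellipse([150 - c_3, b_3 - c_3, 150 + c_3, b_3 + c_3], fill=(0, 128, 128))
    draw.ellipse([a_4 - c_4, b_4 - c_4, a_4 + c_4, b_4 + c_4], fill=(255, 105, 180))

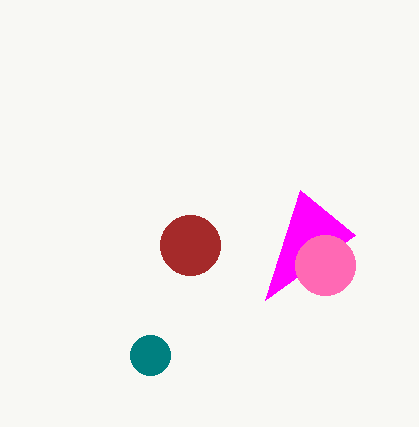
s_1 = 300, t_1 = 190, a_2 = 190, b_2 = 245, c_2 = 30, b_3 = 355, c_3 = 20, a_4 = 325, b_4 = 265, c_4 = 30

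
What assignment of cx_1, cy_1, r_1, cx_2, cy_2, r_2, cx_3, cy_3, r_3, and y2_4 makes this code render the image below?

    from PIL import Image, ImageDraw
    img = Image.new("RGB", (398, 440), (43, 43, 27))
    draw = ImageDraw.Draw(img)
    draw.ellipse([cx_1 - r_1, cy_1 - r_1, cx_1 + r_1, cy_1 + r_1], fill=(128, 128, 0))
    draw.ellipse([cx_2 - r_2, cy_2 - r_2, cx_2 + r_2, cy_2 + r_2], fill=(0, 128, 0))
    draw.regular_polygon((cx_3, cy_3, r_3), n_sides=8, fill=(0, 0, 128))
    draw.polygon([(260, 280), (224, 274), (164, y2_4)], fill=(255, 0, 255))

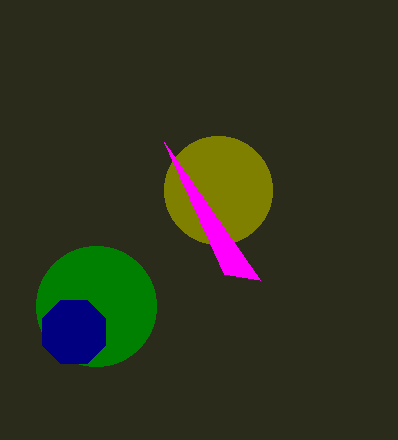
cx_1 = 218; cy_1 = 190; r_1 = 54; cx_2 = 96; cy_2 = 306; r_2 = 60; cx_3 = 74; cy_3 = 332; r_3 = 34; y2_4 = 142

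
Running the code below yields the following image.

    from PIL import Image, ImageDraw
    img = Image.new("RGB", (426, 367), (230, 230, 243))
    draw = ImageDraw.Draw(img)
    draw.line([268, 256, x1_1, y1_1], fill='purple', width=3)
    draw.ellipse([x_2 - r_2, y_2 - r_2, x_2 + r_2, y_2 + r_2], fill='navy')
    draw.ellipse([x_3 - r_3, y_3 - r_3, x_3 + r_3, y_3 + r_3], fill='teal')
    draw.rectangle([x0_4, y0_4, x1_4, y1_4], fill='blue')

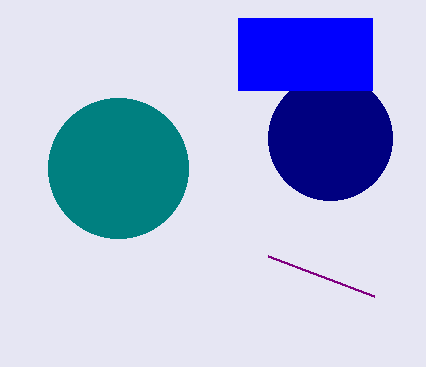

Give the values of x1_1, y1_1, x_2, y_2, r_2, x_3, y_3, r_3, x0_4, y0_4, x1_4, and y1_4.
x1_1 = 374; y1_1 = 296; x_2 = 330; y_2 = 138; r_2 = 62; x_3 = 118; y_3 = 168; r_3 = 70; x0_4 = 238; y0_4 = 18; x1_4 = 372; y1_4 = 90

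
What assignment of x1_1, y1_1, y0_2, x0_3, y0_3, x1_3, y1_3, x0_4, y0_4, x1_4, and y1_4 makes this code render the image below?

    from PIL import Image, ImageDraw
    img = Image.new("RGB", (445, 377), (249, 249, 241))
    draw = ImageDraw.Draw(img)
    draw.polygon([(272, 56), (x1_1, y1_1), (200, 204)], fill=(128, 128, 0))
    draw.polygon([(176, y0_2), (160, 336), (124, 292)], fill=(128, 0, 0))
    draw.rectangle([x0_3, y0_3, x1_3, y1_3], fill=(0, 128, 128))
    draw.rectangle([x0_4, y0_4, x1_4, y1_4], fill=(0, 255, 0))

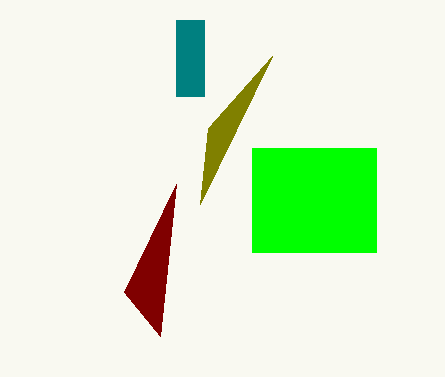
x1_1 = 208
y1_1 = 128
y0_2 = 184
x0_3 = 176
y0_3 = 20
x1_3 = 204
y1_3 = 96
x0_4 = 252
y0_4 = 148
x1_4 = 376
y1_4 = 252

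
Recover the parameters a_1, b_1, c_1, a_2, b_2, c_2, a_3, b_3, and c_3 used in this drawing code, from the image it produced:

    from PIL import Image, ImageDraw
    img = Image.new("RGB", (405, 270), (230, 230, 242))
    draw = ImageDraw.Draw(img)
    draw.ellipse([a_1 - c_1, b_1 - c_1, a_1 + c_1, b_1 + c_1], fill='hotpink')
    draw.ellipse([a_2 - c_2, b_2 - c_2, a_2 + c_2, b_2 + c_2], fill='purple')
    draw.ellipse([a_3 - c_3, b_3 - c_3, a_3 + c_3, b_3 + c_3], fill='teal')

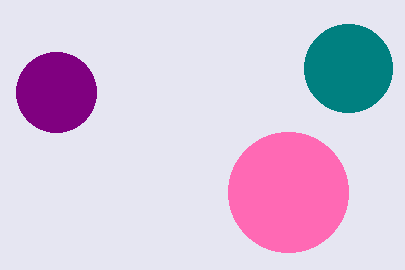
a_1 = 288; b_1 = 192; c_1 = 60; a_2 = 56; b_2 = 92; c_2 = 40; a_3 = 348; b_3 = 68; c_3 = 44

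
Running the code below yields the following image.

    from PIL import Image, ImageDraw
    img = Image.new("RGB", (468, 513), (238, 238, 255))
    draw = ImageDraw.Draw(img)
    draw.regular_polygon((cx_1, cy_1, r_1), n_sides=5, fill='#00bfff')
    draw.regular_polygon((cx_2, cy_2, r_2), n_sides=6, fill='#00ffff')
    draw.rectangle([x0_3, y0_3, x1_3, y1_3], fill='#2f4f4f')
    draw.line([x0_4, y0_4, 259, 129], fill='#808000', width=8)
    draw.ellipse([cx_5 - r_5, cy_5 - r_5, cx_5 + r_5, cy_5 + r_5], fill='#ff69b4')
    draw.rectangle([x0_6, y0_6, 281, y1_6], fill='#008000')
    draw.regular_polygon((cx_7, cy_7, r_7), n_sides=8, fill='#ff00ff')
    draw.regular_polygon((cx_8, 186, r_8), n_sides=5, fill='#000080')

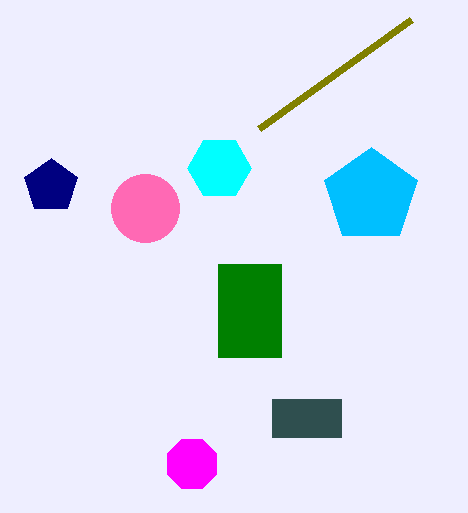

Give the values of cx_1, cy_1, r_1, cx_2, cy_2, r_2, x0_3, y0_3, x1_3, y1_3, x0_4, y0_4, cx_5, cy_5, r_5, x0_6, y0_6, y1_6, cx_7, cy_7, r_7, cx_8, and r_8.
cx_1 = 371; cy_1 = 196; r_1 = 49; cx_2 = 219; cy_2 = 168; r_2 = 32; x0_3 = 272; y0_3 = 399; x1_3 = 341; y1_3 = 437; x0_4 = 411; y0_4 = 20; cx_5 = 145; cy_5 = 208; r_5 = 34; x0_6 = 218; y0_6 = 264; y1_6 = 357; cx_7 = 192; cy_7 = 464; r_7 = 27; cx_8 = 51; r_8 = 28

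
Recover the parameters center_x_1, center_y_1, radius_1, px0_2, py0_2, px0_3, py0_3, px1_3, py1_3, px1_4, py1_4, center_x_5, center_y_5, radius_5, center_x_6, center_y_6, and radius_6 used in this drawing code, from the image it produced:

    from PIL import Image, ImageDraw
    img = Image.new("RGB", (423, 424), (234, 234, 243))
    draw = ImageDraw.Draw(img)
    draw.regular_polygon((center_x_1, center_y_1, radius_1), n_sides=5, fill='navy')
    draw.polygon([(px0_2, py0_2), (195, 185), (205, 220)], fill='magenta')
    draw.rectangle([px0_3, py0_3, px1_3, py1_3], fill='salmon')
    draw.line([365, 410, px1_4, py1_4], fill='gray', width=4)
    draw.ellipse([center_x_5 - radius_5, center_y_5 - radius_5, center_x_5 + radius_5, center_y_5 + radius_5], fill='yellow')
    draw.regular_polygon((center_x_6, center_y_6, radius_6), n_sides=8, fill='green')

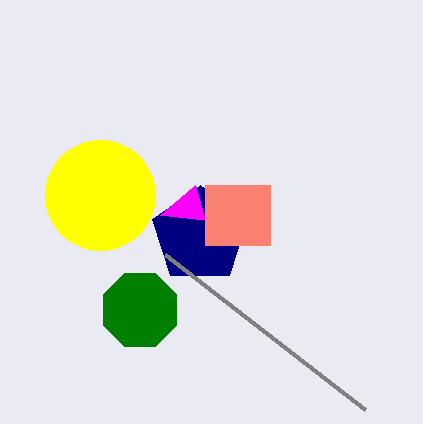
center_x_1 = 200, center_y_1 = 235, radius_1 = 50, px0_2 = 160, py0_2 = 215, px0_3 = 205, py0_3 = 185, px1_3 = 270, py1_3 = 245, px1_4 = 165, py1_4 = 255, center_x_5 = 100, center_y_5 = 195, radius_5 = 55, center_x_6 = 140, center_y_6 = 310, radius_6 = 40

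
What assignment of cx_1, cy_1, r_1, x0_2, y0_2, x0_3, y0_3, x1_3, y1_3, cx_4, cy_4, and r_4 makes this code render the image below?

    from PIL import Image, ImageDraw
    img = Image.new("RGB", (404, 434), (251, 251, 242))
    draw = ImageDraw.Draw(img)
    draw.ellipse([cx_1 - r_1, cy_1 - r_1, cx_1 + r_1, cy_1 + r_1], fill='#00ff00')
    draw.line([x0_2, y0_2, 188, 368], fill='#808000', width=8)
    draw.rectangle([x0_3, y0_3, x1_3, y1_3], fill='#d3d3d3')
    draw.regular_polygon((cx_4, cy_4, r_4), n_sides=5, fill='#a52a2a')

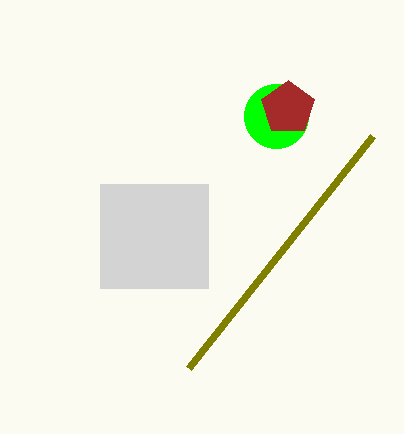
cx_1 = 276, cy_1 = 116, r_1 = 32, x0_2 = 372, y0_2 = 136, x0_3 = 100, y0_3 = 184, x1_3 = 208, y1_3 = 288, cx_4 = 288, cy_4 = 108, r_4 = 28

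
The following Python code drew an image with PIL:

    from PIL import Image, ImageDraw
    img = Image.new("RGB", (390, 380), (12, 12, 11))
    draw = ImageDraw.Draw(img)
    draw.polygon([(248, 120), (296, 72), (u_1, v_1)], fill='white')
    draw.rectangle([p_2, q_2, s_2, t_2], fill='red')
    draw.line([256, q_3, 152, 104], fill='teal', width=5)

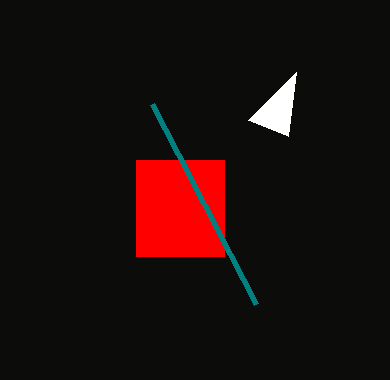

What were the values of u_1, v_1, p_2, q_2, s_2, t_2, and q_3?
u_1 = 288
v_1 = 136
p_2 = 136
q_2 = 160
s_2 = 224
t_2 = 256
q_3 = 304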